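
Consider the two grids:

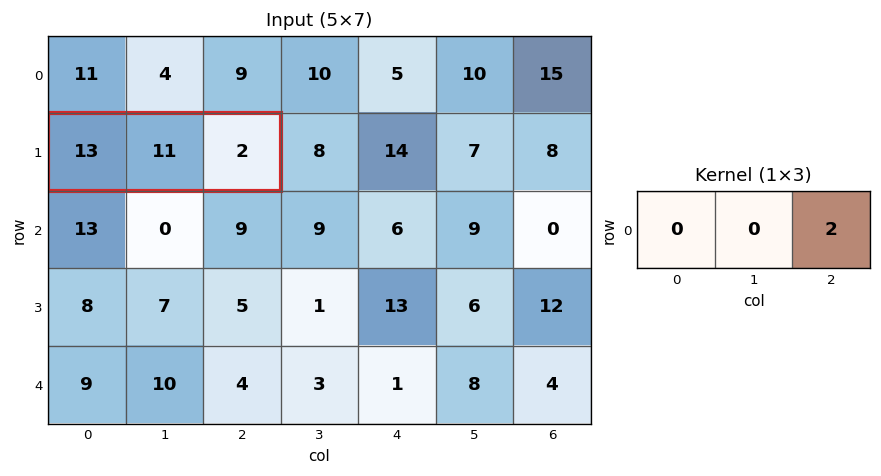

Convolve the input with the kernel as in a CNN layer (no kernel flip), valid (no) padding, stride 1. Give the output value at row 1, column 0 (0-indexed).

4

The receptive field on the input at this output position is [13 11 2]. Elementwise product with the kernel and sum: 2·2.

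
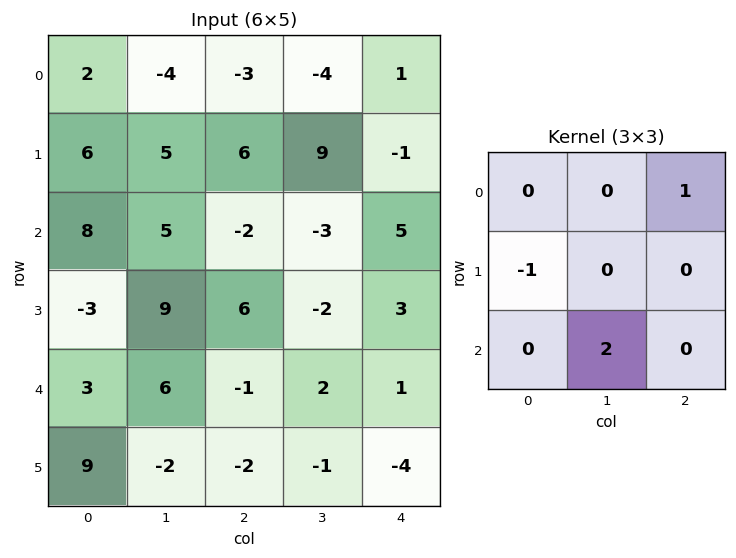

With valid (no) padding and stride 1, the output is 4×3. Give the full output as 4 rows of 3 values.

1 -13 -11
16 16 -3
13 -14 3
-1 -12 2

Output[0,0]: The receptive field on the input at this output position is [2 -4 -3 / 6 5 6 / 8 5 -2]. Elementwise product with the kernel and sum: -3·1 + 6·-1 + 5·2.
Output[0,1]: The receptive field on the input at this output position is [-4 -3 -4 / 5 6 9 / 5 -2 -3]. Elementwise product with the kernel and sum: -4·1 + 5·-1 + -2·2.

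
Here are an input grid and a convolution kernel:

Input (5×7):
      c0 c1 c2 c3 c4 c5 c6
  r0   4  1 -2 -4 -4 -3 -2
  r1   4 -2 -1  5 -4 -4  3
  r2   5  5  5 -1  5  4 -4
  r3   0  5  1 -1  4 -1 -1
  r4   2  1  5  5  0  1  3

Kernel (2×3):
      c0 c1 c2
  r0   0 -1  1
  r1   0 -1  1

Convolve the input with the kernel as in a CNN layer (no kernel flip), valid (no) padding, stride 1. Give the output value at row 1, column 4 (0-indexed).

-1

The receptive field on the input at this output position is [-4 -4 3 / 5 4 -4]. Elementwise product with the kernel and sum: -4·-1 + 3·1 + 4·-1 + -4·1.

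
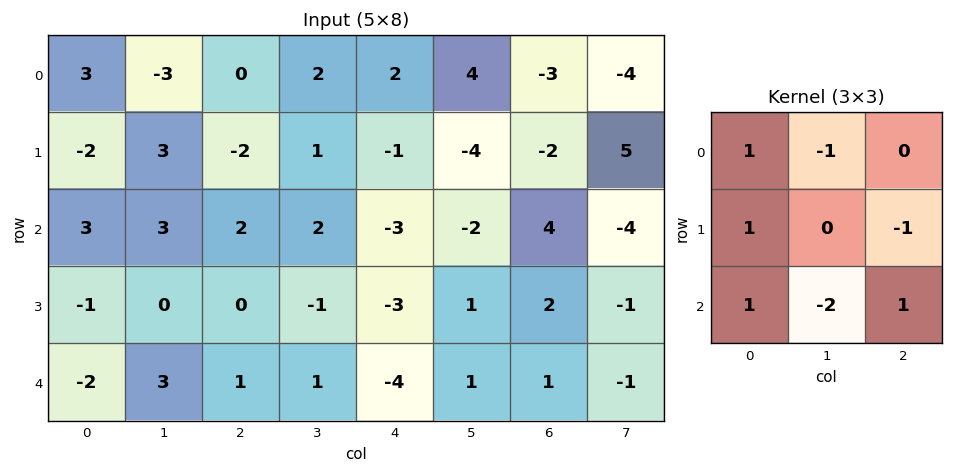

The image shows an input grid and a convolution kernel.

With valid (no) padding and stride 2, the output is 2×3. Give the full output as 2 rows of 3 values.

5 -8 4
-8 -2 -11

Output[0,0]: The receptive field on the input at this output position is [3 -3 0 / -2 3 -2 / 3 3 2]. Elementwise product with the kernel and sum: 3·1 + -3·-1 + -2·1 + -2·-1 + 3·1 + 3·-2 + 2·1.
Output[0,1]: The receptive field on the input at this output position is [0 2 2 / -2 1 -1 / 2 2 -3]. Elementwise product with the kernel and sum: 0·1 + 2·-1 + -2·1 + -1·-1 + 2·1 + 2·-2 + -3·1.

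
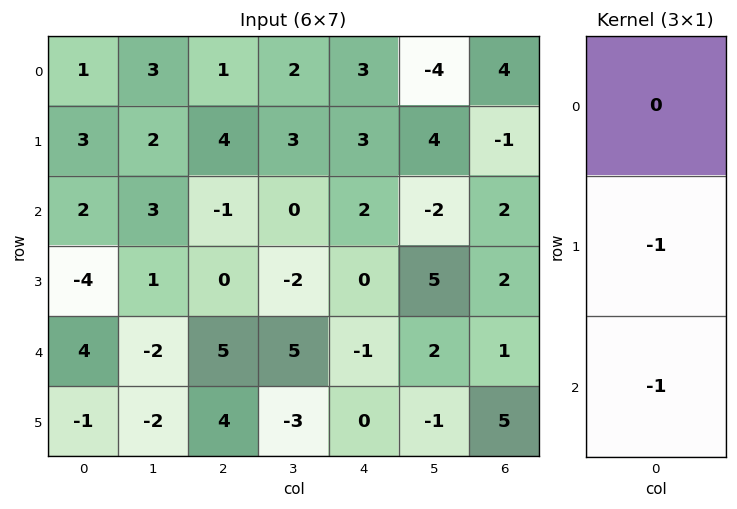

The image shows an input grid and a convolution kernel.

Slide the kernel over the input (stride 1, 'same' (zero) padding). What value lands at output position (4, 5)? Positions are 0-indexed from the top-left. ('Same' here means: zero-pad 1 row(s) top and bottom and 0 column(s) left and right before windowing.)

-1

The receptive field on the zero-padded input at this output position is [5 / 2 / -1]. Elementwise product with the kernel and sum: 2·-1 + -1·-1.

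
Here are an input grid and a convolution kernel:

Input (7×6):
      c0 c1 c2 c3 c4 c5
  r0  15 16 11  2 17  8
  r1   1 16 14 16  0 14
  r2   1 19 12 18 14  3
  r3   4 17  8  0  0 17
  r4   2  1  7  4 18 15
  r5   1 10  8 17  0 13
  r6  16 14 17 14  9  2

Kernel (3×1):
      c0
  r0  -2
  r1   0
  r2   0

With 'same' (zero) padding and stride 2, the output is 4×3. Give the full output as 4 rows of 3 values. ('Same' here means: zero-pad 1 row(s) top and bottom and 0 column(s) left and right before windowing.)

Output[0,0]: The receptive field on the zero-padded input at this output position is [0 / 15 / 1]. Elementwise product with the kernel and sum: 0·-2.

0 0 0
-2 -28 0
-8 -16 0
-2 -16 0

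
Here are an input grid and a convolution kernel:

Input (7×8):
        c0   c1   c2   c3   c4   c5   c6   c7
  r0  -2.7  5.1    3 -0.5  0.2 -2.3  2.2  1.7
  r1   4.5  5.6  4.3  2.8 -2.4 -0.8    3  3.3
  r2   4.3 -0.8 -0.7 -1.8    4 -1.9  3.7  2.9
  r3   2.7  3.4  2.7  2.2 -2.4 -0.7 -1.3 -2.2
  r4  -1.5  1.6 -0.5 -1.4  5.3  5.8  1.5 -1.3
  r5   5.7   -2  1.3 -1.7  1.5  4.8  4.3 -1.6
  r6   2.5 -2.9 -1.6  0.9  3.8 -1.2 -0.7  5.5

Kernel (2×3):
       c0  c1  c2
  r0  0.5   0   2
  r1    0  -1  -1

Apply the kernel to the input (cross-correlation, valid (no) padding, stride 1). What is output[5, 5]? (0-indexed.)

-5.6

The receptive field on the input at this output position is [4.8 4.3 -1.6 / -1.2 -0.7 5.5]. Elementwise product with the kernel and sum: 4.8·0.5 + -1.6·2 + -0.7·-1 + 5.5·-1.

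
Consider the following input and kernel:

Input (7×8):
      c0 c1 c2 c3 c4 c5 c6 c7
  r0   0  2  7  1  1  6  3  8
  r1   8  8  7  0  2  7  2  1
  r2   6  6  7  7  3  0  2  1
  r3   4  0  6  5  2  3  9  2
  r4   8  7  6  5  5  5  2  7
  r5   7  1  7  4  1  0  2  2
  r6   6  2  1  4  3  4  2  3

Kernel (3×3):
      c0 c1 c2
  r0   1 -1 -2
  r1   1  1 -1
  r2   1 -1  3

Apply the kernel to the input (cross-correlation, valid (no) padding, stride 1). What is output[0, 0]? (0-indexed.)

The receptive field on the input at this output position is [0 2 7 / 8 8 7 / 6 6 7]. Elementwise product with the kernel and sum: 0·1 + 2·-1 + 7·-2 + 8·1 + 8·1 + 7·-1 + 6·1 + 6·-1 + 7·3.

14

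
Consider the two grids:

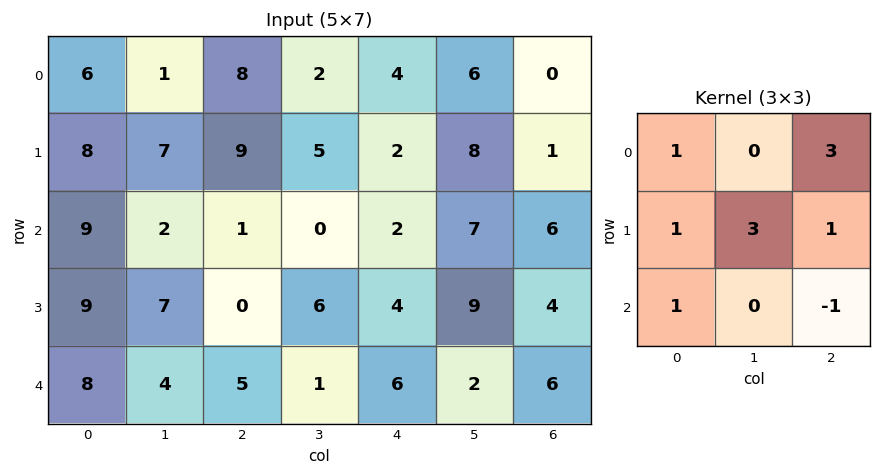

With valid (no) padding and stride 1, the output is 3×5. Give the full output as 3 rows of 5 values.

76 48 45 32 27
60 28 14 39 34
45 18 28 47 55

Output[0,0]: The receptive field on the input at this output position is [6 1 8 / 8 7 9 / 9 2 1]. Elementwise product with the kernel and sum: 6·1 + 8·3 + 8·1 + 7·3 + 9·1 + 9·1 + 1·-1.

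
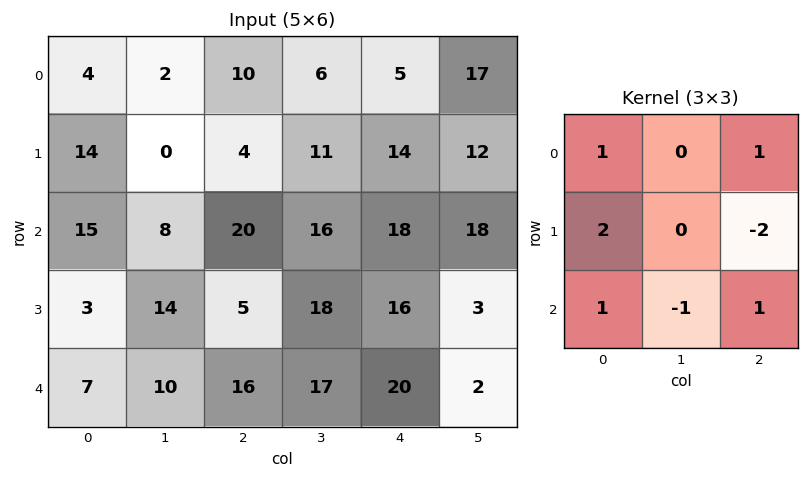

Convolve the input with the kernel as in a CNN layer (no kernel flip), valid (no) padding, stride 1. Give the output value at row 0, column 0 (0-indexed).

The receptive field on the input at this output position is [4 2 10 / 14 0 4 / 15 8 20]. Elementwise product with the kernel and sum: 4·1 + 10·1 + 14·2 + 4·-2 + 15·1 + 8·-1 + 20·1.

61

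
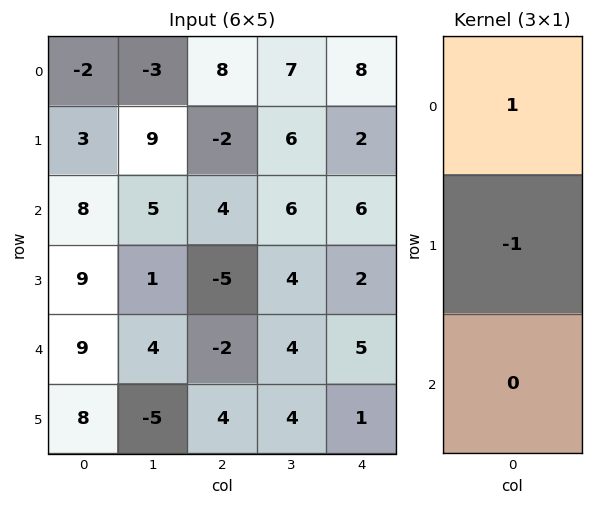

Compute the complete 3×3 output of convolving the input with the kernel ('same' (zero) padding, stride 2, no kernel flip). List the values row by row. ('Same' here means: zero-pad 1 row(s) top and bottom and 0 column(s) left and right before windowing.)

Output[0,0]: The receptive field on the zero-padded input at this output position is [0 / -2 / 3]. Elementwise product with the kernel and sum: 0·1 + -2·-1.
Output[0,1]: The receptive field on the zero-padded input at this output position is [0 / 8 / -2]. Elementwise product with the kernel and sum: 0·1 + 8·-1.

2 -8 -8
-5 -6 -4
0 -3 -3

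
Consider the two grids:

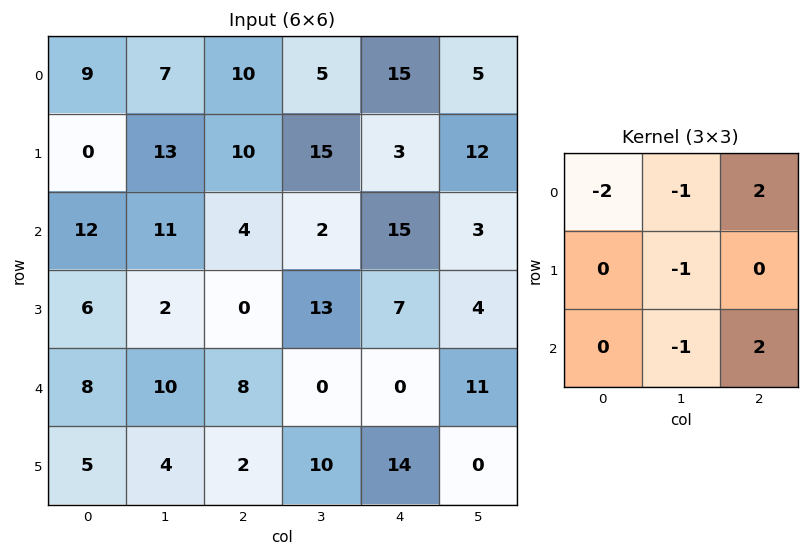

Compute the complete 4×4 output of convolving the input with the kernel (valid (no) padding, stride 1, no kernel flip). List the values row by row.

-21 -24 18 -27
-6 16 -30 -23
-23 -30 7 2
-24 32 19 -39

Output[0,0]: The receptive field on the input at this output position is [9 7 10 / 0 13 10 / 12 11 4]. Elementwise product with the kernel and sum: 9·-2 + 7·-1 + 10·2 + 13·-1 + 11·-1 + 4·2.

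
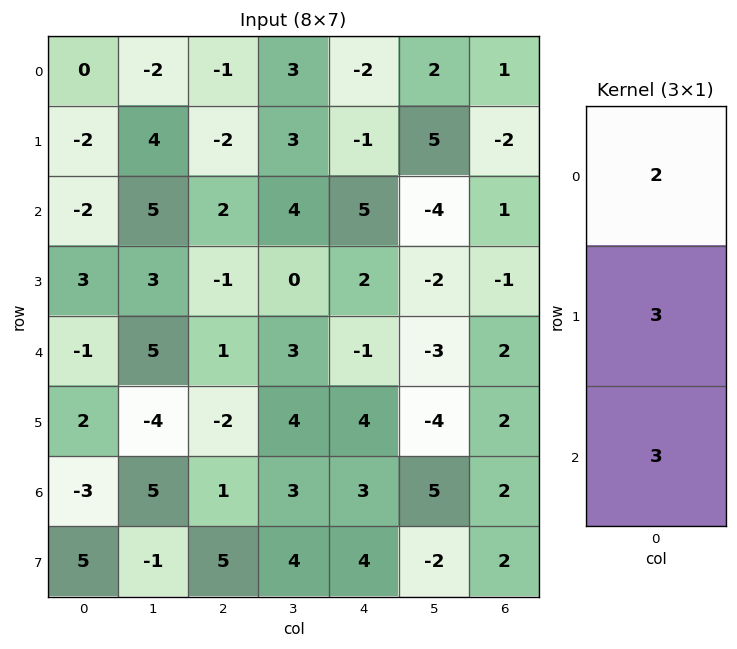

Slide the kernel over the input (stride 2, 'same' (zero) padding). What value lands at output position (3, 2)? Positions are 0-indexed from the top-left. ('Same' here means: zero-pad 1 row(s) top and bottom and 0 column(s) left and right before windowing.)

The receptive field on the zero-padded input at this output position is [4 / 3 / 4]. Elementwise product with the kernel and sum: 4·2 + 3·3 + 4·3.

29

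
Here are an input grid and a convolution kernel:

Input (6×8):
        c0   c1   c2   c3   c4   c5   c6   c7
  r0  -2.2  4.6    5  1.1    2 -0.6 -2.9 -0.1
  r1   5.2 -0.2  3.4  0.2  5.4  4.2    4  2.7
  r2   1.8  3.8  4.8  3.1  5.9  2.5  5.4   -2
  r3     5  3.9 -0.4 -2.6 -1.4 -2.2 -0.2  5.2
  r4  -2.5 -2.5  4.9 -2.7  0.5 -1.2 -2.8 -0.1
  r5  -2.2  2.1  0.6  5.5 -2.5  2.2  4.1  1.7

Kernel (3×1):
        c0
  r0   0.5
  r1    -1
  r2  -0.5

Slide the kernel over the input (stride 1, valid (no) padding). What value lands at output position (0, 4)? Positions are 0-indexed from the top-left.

The receptive field on the input at this output position is [2 / 5.4 / 5.9]. Elementwise product with the kernel and sum: 2·0.5 + 5.4·-1 + 5.9·-0.5.

-7.35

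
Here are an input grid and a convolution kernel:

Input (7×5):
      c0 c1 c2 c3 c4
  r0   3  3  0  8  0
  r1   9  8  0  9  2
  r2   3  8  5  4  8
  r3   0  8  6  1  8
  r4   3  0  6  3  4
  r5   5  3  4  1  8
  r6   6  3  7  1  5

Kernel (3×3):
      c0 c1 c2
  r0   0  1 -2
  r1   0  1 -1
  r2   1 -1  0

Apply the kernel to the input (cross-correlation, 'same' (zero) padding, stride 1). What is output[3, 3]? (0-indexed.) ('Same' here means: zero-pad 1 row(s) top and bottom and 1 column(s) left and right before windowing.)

-16

The receptive field on the zero-padded input at this output position is [5 4 8 / 6 1 8 / 6 3 4]. Elementwise product with the kernel and sum: 4·1 + 8·-2 + 1·1 + 8·-1 + 6·1 + 3·-1.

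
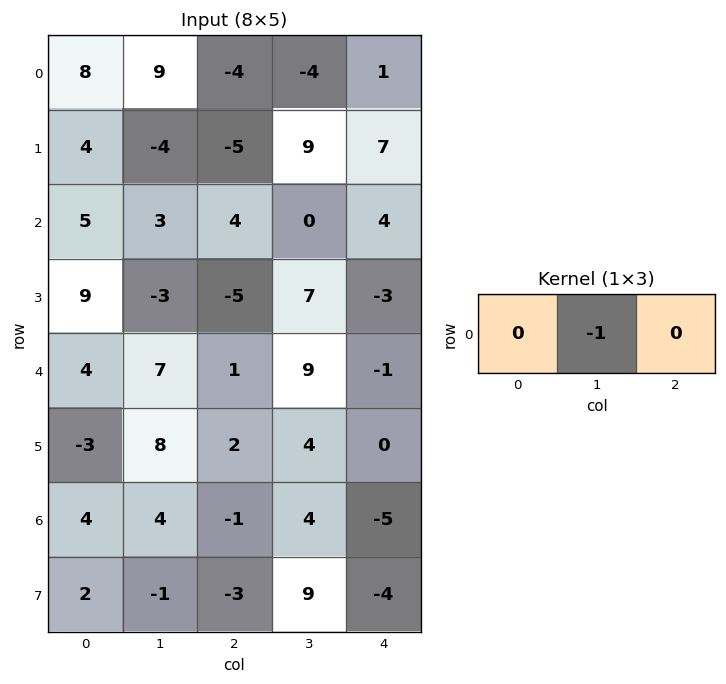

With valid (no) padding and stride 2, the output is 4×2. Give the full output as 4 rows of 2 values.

-9 4
-3 0
-7 -9
-4 -4

Output[0,0]: The receptive field on the input at this output position is [8 9 -4]. Elementwise product with the kernel and sum: 9·-1.
Output[0,1]: The receptive field on the input at this output position is [-4 -4 1]. Elementwise product with the kernel and sum: -4·-1.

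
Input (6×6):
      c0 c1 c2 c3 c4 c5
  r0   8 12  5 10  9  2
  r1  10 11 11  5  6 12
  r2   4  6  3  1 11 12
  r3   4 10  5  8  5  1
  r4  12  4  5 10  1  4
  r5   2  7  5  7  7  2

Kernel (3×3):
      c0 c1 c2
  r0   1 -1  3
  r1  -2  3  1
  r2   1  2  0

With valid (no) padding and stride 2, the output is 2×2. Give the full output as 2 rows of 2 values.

Output[0,0]: The receptive field on the input at this output position is [8 12 5 / 10 11 11 / 4 6 3]. Elementwise product with the kernel and sum: 8·1 + 12·-1 + 5·3 + 10·-2 + 11·3 + 11·1 + 4·1 + 6·2.
Output[0,1]: The receptive field on the input at this output position is [5 10 9 / 11 5 6 / 3 1 11]. Elementwise product with the kernel and sum: 5·1 + 10·-1 + 9·3 + 11·-2 + 5·3 + 6·1 + 3·1 + 1·2.

51 26
54 79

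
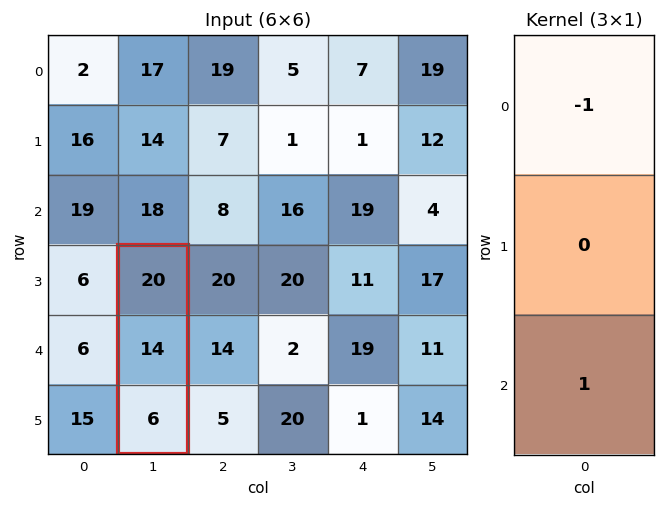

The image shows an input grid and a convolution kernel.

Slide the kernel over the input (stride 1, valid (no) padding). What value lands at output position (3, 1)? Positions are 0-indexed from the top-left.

-14

The receptive field on the input at this output position is [20 / 14 / 6]. Elementwise product with the kernel and sum: 20·-1 + 6·1.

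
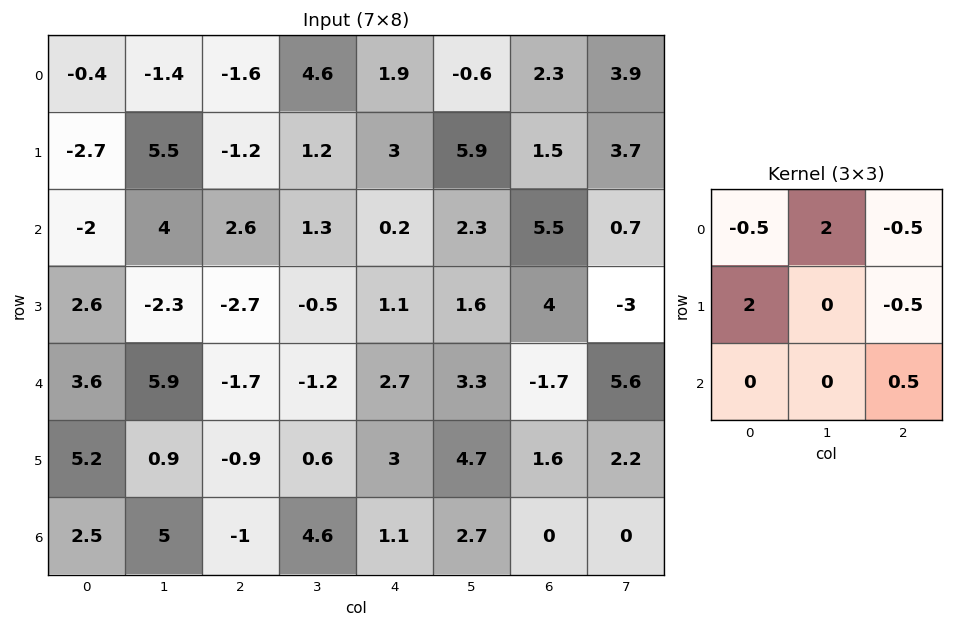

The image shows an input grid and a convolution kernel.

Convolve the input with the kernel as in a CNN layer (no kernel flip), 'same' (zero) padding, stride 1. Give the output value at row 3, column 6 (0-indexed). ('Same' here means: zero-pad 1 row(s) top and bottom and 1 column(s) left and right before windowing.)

17

The receptive field on the zero-padded input at this output position is [2.3 5.5 0.7 / 1.6 4 -3 / 3.3 -1.7 5.6]. Elementwise product with the kernel and sum: 2.3·-0.5 + 5.5·2 + 0.7·-0.5 + 1.6·2 + -3·-0.5 + 5.6·0.5.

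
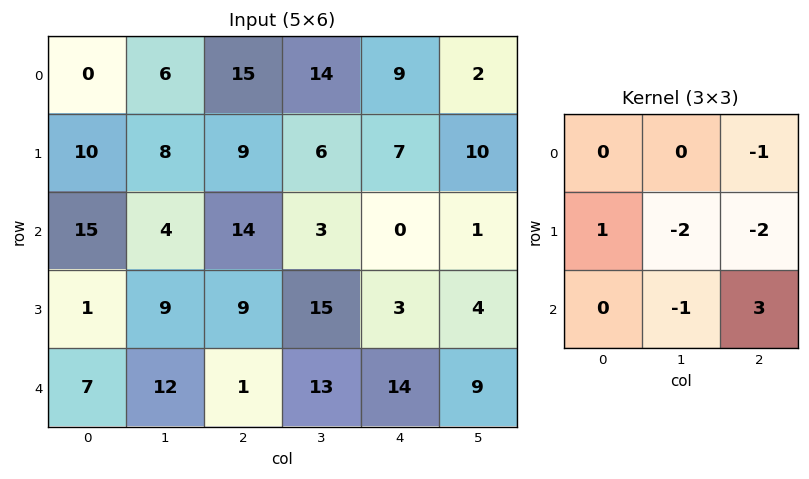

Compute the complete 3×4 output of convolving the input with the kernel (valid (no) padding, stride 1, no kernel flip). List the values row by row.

Output[0,0]: The receptive field on the input at this output position is [0 6 15 / 10 8 9 / 15 4 14]. Elementwise product with the kernel and sum: 15·-1 + 10·1 + 8·-2 + 9·-2 + 4·-1 + 14·3.
Output[0,1]: The receptive field on the input at this output position is [6 15 14 / 8 9 6 / 4 14 3]. Elementwise product with the kernel and sum: 14·-1 + 8·1 + 9·-2 + 6·-2 + 14·-1 + 3·3.

-1 -41 -29 -27
-12 0 -5 0
-58 -4 2 13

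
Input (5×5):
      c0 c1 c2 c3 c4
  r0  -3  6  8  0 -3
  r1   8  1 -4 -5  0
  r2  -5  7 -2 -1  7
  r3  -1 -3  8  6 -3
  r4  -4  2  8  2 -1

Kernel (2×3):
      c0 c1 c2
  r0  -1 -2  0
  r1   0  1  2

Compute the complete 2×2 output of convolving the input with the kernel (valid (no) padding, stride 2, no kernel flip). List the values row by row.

-16 -13
4 4

Output[0,0]: The receptive field on the input at this output position is [-3 6 8 / 8 1 -4]. Elementwise product with the kernel and sum: -3·-1 + 6·-2 + 1·1 + -4·2.
Output[0,1]: The receptive field on the input at this output position is [8 0 -3 / -4 -5 0]. Elementwise product with the kernel and sum: 8·-1 + 0·-2 + -5·1 + 0·2.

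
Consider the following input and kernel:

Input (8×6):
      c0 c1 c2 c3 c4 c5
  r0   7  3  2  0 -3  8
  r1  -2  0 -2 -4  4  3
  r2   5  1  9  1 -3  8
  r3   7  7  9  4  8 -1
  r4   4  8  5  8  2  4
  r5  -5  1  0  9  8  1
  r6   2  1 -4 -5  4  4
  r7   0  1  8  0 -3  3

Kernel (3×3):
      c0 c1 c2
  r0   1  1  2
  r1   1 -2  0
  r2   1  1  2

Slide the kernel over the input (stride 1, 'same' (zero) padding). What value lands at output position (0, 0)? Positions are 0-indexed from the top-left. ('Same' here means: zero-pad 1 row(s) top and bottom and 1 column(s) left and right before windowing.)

-16

The receptive field on the zero-padded input at this output position is [0 0 0 / 0 7 3 / 0 -2 0]. Elementwise product with the kernel and sum: 0·1 + 0·1 + 0·2 + 0·1 + 7·-2 + 0·1 + -2·1 + 0·2.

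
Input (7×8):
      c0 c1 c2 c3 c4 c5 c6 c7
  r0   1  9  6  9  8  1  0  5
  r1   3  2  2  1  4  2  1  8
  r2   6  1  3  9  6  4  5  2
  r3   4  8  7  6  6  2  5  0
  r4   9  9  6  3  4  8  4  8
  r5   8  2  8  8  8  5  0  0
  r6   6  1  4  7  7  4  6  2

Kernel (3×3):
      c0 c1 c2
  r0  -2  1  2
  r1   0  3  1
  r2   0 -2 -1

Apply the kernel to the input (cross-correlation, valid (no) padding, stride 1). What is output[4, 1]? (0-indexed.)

The receptive field on the input at this output position is [9 6 3 / 2 8 8 / 1 4 7]. Elementwise product with the kernel and sum: 9·-2 + 6·1 + 3·2 + 8·3 + 8·1 + 4·-2 + 7·-1.

11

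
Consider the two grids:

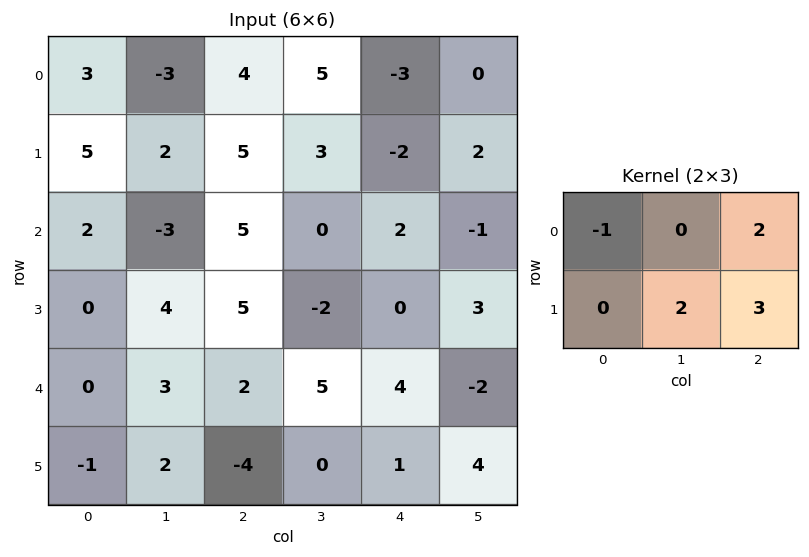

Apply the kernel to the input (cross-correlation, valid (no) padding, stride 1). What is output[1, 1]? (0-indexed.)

The receptive field on the input at this output position is [2 5 3 / -3 5 0]. Elementwise product with the kernel and sum: 2·-1 + 3·2 + 5·2 + 0·3.

14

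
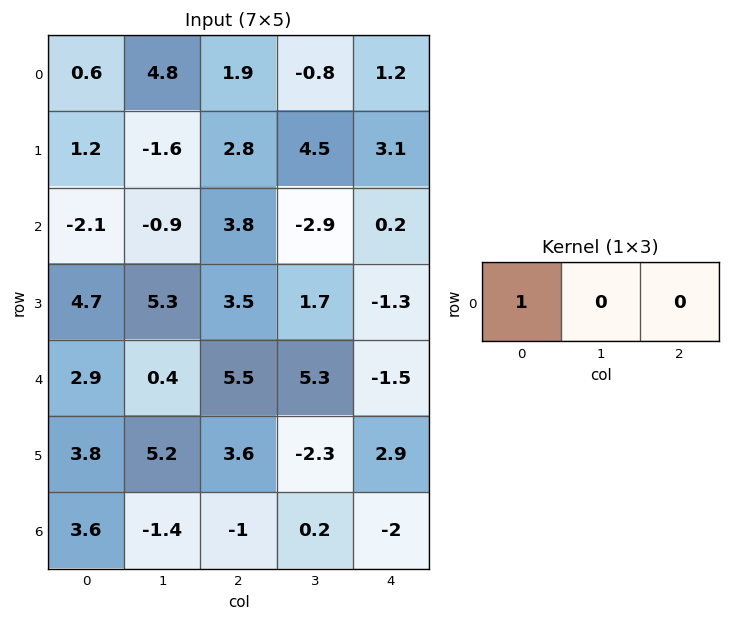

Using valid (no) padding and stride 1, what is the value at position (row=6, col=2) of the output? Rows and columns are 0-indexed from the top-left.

-1

The receptive field on the input at this output position is [-1 0.2 -2]. Elementwise product with the kernel and sum: -1·1.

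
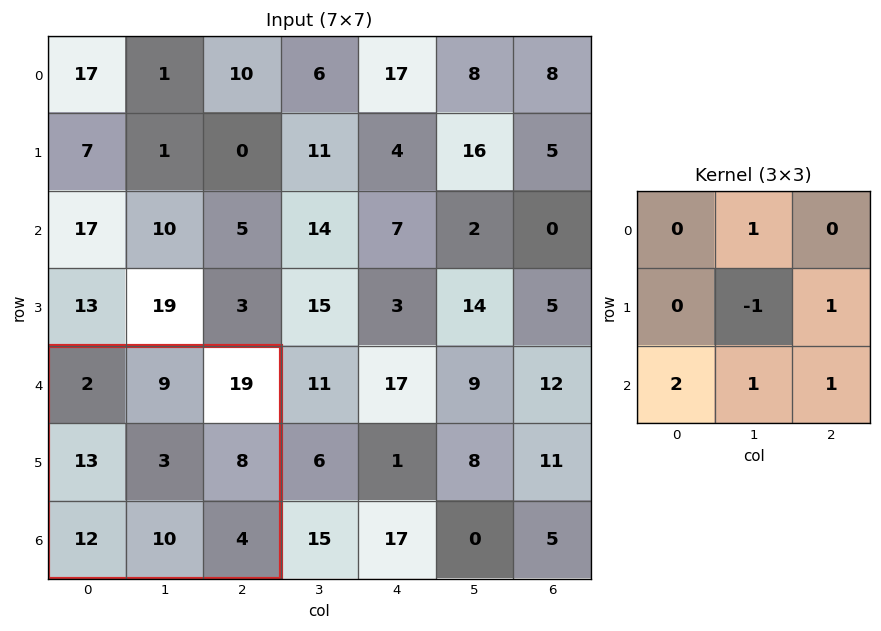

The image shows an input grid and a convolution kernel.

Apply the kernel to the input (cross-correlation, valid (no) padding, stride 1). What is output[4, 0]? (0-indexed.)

52

The receptive field on the input at this output position is [2 9 19 / 13 3 8 / 12 10 4]. Elementwise product with the kernel and sum: 9·1 + 3·-1 + 8·1 + 12·2 + 10·1 + 4·1.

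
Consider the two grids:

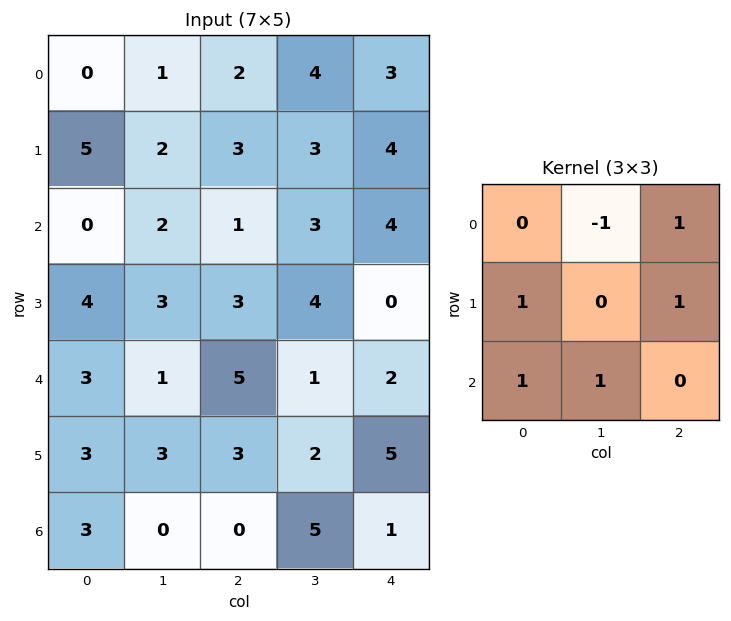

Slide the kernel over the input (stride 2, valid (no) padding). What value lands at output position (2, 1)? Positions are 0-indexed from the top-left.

14

The receptive field on the input at this output position is [5 1 2 / 3 2 5 / 0 5 1]. Elementwise product with the kernel and sum: 1·-1 + 2·1 + 3·1 + 5·1 + 0·1 + 5·1.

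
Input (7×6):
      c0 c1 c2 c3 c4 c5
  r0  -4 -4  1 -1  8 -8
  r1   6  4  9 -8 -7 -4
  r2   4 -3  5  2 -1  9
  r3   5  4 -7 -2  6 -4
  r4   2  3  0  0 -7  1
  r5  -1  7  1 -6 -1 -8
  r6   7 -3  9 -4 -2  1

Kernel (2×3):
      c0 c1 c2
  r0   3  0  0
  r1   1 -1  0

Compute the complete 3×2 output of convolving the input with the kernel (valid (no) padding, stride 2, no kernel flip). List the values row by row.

Output[0,0]: The receptive field on the input at this output position is [-4 -4 1 / 6 4 9]. Elementwise product with the kernel and sum: -4·3 + 6·1 + 4·-1.

-10 20
13 10
-2 7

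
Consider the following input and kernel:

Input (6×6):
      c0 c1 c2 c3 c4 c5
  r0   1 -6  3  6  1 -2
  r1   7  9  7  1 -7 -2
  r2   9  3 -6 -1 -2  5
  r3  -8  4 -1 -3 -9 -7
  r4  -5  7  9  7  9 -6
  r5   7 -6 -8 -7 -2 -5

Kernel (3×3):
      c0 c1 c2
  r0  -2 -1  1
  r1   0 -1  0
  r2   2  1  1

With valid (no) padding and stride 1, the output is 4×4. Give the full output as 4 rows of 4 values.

Output[0,0]: The receptive field on the input at this output position is [1 -6 3 / 7 9 7 / 9 3 -6]. Elementwise product with the kernel and sum: 1·-2 + -6·-1 + 3·1 + 9·-1 + 9·2 + 3·1 + -6·1.
Output[0,1]: The receptive field on the input at this output position is [-6 3 6 / 9 7 1 / 3 -6 -1]. Elementwise product with the kernel and sum: -6·-2 + 3·-1 + 6·1 + 7·-1 + 3·2 + -6·1 + -1·1.

13 7 -27 -7
-32 -14 -35 -17
-25 30 48 35
4 -46 -36 -22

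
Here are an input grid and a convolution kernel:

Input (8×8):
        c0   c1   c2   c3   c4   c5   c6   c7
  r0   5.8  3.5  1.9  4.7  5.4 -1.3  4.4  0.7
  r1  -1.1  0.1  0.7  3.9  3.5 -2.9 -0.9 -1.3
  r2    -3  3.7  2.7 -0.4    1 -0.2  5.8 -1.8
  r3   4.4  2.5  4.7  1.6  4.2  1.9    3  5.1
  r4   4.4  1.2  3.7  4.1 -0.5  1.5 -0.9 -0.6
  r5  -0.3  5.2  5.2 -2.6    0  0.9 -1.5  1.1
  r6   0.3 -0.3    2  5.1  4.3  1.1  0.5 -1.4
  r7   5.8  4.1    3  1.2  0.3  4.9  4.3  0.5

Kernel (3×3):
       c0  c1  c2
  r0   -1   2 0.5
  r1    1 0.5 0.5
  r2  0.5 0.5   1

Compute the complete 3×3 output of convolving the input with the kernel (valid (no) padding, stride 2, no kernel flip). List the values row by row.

4.5 16.75 2
26.25 8 7.75
6.75 16 5.95

Output[0,0]: The receptive field on the input at this output position is [5.8 3.5 1.9 / -1.1 0.1 0.7 / -3 3.7 2.7]. Elementwise product with the kernel and sum: 5.8·-1 + 3.5·2 + 1.9·0.5 + -1.1·1 + 0.1·0.5 + 0.7·0.5 + -3·0.5 + 3.7·0.5 + 2.7·1.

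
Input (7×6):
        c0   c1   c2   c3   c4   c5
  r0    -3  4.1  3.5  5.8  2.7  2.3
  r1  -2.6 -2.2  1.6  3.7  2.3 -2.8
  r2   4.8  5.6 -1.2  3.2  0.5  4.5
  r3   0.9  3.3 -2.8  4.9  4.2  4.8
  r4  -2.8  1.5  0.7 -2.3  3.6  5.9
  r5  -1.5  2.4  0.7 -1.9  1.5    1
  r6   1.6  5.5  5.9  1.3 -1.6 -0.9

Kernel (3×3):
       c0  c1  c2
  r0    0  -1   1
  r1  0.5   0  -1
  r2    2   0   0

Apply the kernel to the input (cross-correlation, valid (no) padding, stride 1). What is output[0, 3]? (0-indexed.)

The receptive field on the input at this output position is [5.8 2.7 2.3 / 3.7 2.3 -2.8 / 3.2 0.5 4.5]. Elementwise product with the kernel and sum: 2.7·-1 + 2.3·1 + 3.7·0.5 + -2.8·-1 + 3.2·2.

10.65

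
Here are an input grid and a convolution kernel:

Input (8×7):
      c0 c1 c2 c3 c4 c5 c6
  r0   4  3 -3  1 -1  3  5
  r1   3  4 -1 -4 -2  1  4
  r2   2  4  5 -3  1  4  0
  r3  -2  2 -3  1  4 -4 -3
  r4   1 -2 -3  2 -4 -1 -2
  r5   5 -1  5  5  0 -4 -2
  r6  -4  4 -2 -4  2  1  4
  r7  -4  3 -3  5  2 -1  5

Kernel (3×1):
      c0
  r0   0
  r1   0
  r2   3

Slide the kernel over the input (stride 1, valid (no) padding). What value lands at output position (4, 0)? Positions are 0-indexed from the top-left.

-12

The receptive field on the input at this output position is [1 / 5 / -4]. Elementwise product with the kernel and sum: -4·3.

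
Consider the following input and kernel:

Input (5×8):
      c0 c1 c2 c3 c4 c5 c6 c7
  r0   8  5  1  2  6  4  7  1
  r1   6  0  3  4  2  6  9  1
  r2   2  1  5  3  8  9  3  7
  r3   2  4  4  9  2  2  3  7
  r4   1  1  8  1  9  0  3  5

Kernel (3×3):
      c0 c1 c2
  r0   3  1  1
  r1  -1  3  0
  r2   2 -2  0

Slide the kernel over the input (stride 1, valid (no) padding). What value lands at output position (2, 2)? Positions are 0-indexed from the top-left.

The receptive field on the input at this output position is [5 3 8 / 4 9 2 / 8 1 9]. Elementwise product with the kernel and sum: 5·3 + 3·1 + 8·1 + 4·-1 + 9·3 + 8·2 + 1·-2.

63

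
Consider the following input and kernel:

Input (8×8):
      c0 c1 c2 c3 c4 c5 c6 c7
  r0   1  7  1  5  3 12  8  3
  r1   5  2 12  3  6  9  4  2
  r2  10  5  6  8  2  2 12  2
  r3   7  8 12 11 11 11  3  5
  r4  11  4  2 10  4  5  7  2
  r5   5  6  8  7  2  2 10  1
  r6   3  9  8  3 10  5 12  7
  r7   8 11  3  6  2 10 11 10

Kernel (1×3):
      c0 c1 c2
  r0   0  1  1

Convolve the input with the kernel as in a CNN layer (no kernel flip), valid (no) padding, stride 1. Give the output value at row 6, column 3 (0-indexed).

15

The receptive field on the input at this output position is [3 10 5]. Elementwise product with the kernel and sum: 10·1 + 5·1.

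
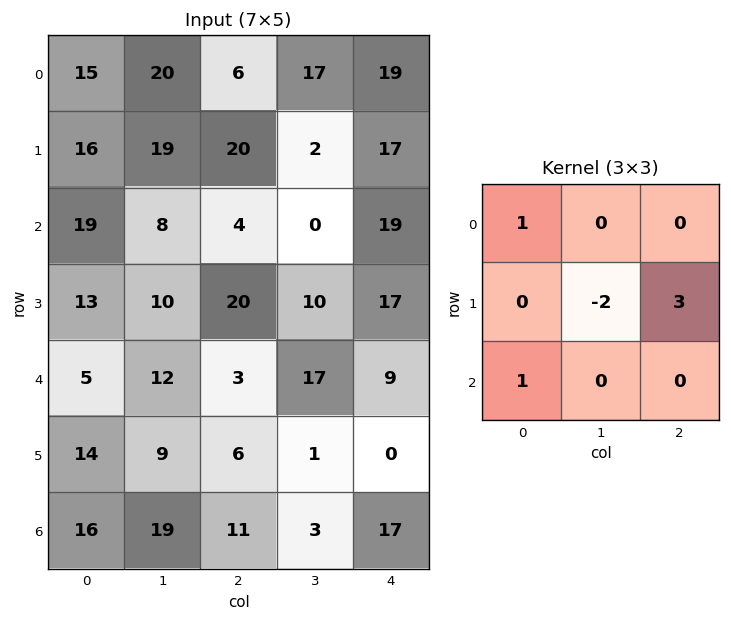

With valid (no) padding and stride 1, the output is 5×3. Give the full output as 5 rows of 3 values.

Output[0,0]: The receptive field on the input at this output position is [15 20 6 / 16 19 20 / 19 8 4]. Elementwise product with the kernel and sum: 15·1 + 19·-2 + 20·3 + 19·1.
Output[0,1]: The receptive field on the input at this output position is [20 6 17 / 19 20 2 / 8 4 0]. Elementwise product with the kernel and sum: 20·1 + 20·-2 + 2·3 + 8·1.

56 -6 57
25 21 97
64 10 38
12 64 19
21 22 12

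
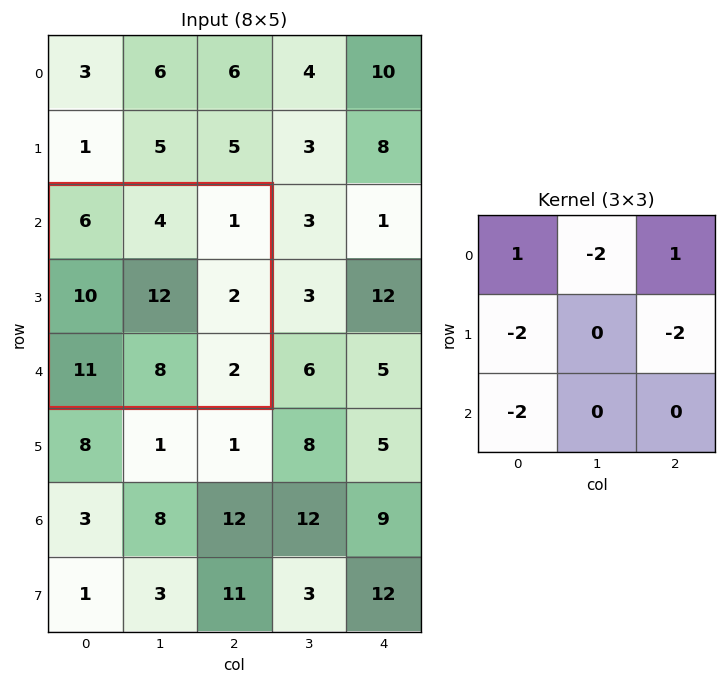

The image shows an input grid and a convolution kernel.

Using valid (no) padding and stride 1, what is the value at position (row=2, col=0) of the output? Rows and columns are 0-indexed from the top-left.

The receptive field on the input at this output position is [6 4 1 / 10 12 2 / 11 8 2]. Elementwise product with the kernel and sum: 6·1 + 4·-2 + 1·1 + 10·-2 + 2·-2 + 11·-2.

-47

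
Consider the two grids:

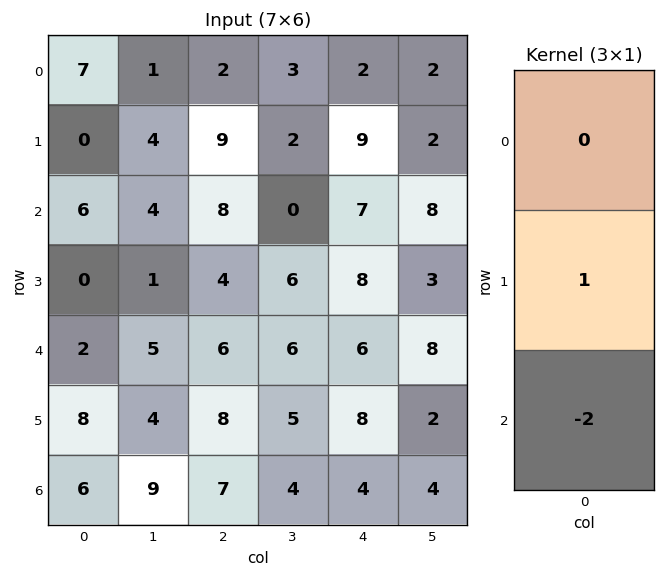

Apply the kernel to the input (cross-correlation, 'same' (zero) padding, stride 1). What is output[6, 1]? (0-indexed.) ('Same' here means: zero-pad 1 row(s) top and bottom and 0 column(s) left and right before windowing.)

9

The receptive field on the zero-padded input at this output position is [4 / 9 / 0]. Elementwise product with the kernel and sum: 9·1 + 0·-2.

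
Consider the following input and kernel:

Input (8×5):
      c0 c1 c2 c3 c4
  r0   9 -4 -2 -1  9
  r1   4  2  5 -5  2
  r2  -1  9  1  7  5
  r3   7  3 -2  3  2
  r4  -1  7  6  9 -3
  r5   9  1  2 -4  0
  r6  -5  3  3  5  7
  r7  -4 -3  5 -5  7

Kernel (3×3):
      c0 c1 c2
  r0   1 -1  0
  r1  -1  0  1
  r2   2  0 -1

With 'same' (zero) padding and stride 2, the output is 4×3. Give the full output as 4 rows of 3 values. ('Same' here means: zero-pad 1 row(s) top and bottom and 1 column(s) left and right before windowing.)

Output[0,0]: The receptive field on the zero-padded input at this output position is [0 0 0 / 0 9 -4 / 0 4 2]. Elementwise product with the kernel and sum: 0·1 + 0·-1 + 0·-1 + -4·1 + 0·2 + 2·-1.

-6 12 -9
2 -2 -8
-1 13 -16
-3 0 -19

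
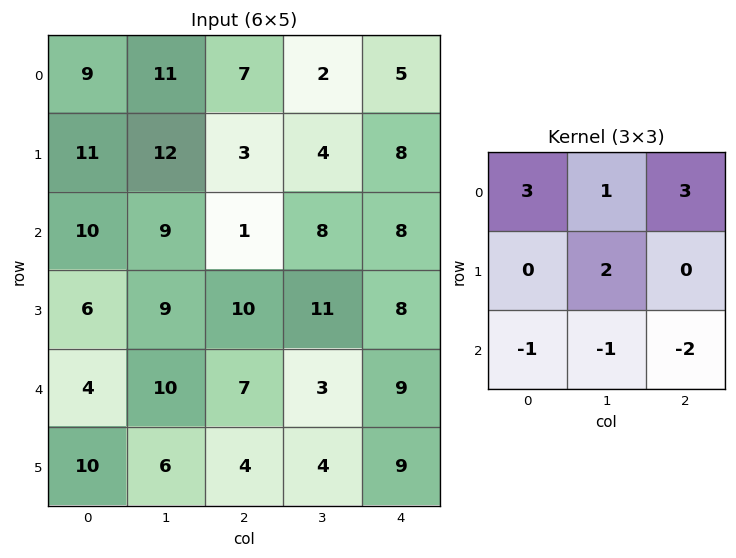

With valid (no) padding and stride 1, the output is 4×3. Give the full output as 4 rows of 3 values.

Output[0,0]: The receptive field on the input at this output position is [9 11 7 / 11 12 3 / 10 9 1]. Elementwise product with the kernel and sum: 9·3 + 11·1 + 7·3 + 12·2 + 10·-1 + 9·-1 + 1·-2.
Output[0,1]: The receptive field on the input at this output position is [11 7 2 / 12 3 4 / 9 1 8]. Elementwise product with the kernel and sum: 11·3 + 7·1 + 2·3 + 3·2 + 9·-1 + 1·-1 + 8·-2.

62 26 21
37 12 16
32 49 29
53 66 45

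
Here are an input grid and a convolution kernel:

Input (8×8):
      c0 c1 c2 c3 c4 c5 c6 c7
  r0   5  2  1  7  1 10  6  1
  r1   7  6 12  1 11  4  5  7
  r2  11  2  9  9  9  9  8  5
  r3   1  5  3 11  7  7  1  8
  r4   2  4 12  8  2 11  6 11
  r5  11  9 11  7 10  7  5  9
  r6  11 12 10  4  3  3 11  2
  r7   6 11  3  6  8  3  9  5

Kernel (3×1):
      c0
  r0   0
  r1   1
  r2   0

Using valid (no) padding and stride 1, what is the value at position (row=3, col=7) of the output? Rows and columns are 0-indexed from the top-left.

11

The receptive field on the input at this output position is [8 / 11 / 9]. Elementwise product with the kernel and sum: 11·1.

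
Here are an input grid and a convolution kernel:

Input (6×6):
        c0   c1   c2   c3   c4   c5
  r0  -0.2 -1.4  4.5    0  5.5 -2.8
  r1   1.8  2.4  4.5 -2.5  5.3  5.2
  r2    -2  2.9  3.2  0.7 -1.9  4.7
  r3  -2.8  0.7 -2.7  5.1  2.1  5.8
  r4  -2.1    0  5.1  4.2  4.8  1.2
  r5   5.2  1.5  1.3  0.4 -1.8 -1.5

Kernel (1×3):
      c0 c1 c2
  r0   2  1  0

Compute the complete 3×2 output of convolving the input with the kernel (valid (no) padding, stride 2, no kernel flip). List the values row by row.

Output[0,0]: The receptive field on the input at this output position is [-0.2 -1.4 4.5]. Elementwise product with the kernel and sum: -0.2·2 + -1.4·1.
Output[0,1]: The receptive field on the input at this output position is [4.5 0 5.5]. Elementwise product with the kernel and sum: 4.5·2 + 0·1.

-1.8 9
-1.1 7.1
-4.2 14.4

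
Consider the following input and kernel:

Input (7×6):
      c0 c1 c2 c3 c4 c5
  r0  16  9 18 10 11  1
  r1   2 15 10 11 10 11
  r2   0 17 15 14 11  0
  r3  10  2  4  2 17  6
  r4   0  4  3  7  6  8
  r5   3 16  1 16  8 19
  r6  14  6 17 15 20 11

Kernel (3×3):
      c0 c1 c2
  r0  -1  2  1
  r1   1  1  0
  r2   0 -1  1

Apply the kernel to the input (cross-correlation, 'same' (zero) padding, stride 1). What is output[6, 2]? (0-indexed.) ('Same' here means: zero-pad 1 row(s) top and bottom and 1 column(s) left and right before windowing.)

The receptive field on the zero-padded input at this output position is [16 1 16 / 6 17 15 / 0 0 0]. Elementwise product with the kernel and sum: 16·-1 + 1·2 + 16·1 + 6·1 + 17·1 + 0·-1 + 0·1.

25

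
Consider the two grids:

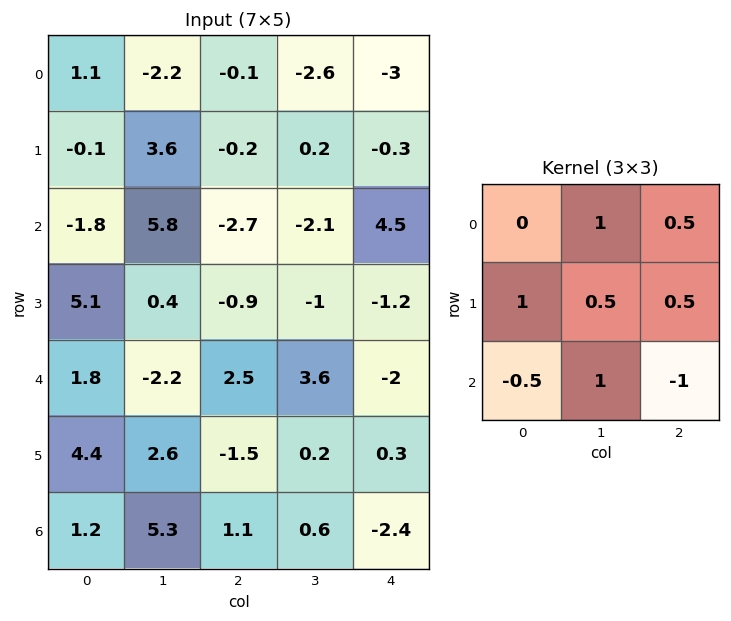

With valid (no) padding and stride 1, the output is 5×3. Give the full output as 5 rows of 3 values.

8.75 -1.3 -9.6
2 3.2 -0.8
3.7 -4.3 2.5
3.8 -3.55 2.35
7.6 4.1 3.8

Output[0,0]: The receptive field on the input at this output position is [1.1 -2.2 -0.1 / -0.1 3.6 -0.2 / -1.8 5.8 -2.7]. Elementwise product with the kernel and sum: -2.2·1 + -0.1·0.5 + -0.1·1 + 3.6·0.5 + -0.2·0.5 + -1.8·-0.5 + 5.8·1 + -2.7·-1.
Output[0,1]: The receptive field on the input at this output position is [-2.2 -0.1 -2.6 / 3.6 -0.2 0.2 / 5.8 -2.7 -2.1]. Elementwise product with the kernel and sum: -0.1·1 + -2.6·0.5 + 3.6·1 + -0.2·0.5 + 0.2·0.5 + 5.8·-0.5 + -2.7·1 + -2.1·-1.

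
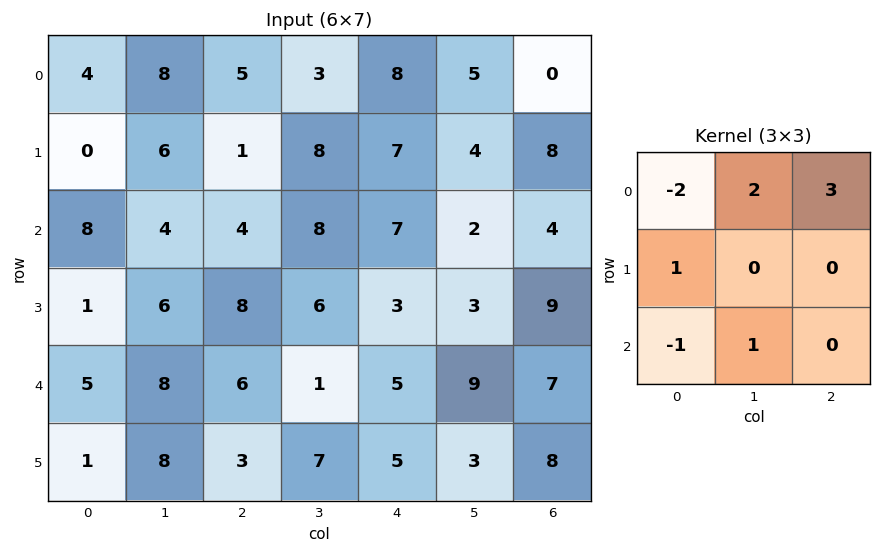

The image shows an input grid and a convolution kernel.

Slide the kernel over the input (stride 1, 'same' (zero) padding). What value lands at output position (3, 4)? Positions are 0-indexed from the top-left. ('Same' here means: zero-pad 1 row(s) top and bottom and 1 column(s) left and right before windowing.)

14

The receptive field on the zero-padded input at this output position is [8 7 2 / 6 3 3 / 1 5 9]. Elementwise product with the kernel and sum: 8·-2 + 7·2 + 2·3 + 6·1 + 1·-1 + 5·1.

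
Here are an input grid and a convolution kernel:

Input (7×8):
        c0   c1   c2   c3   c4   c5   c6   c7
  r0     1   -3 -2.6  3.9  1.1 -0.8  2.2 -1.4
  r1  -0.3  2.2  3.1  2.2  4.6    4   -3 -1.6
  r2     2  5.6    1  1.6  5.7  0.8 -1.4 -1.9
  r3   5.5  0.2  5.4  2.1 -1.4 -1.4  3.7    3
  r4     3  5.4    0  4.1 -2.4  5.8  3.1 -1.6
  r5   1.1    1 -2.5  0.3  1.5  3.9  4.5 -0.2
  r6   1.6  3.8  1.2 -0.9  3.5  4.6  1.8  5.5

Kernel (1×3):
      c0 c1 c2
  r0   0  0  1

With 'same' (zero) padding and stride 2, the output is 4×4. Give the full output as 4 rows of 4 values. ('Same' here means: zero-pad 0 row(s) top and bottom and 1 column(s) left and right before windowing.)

-3 3.9 -0.8 -1.4
5.6 1.6 0.8 -1.9
5.4 4.1 5.8 -1.6
3.8 -0.9 4.6 5.5

Output[0,0]: The receptive field on the zero-padded input at this output position is [0 1 -3]. Elementwise product with the kernel and sum: -3·1.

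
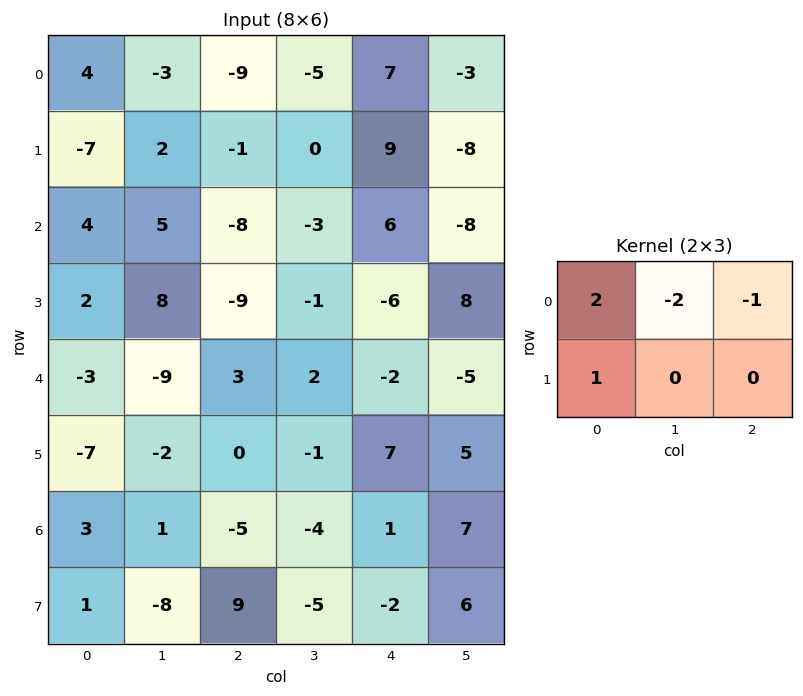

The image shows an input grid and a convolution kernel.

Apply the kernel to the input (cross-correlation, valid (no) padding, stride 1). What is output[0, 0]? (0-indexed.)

16

The receptive field on the input at this output position is [4 -3 -9 / -7 2 -1]. Elementwise product with the kernel and sum: 4·2 + -3·-2 + -9·-1 + -7·1.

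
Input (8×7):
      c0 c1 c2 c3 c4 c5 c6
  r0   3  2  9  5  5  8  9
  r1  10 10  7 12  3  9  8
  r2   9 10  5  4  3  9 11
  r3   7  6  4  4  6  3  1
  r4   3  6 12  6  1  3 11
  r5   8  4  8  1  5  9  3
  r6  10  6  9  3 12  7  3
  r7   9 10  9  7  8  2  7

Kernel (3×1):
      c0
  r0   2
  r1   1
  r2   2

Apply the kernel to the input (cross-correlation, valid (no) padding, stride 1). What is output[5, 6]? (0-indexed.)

23

The receptive field on the input at this output position is [3 / 3 / 7]. Elementwise product with the kernel and sum: 3·2 + 3·1 + 7·2.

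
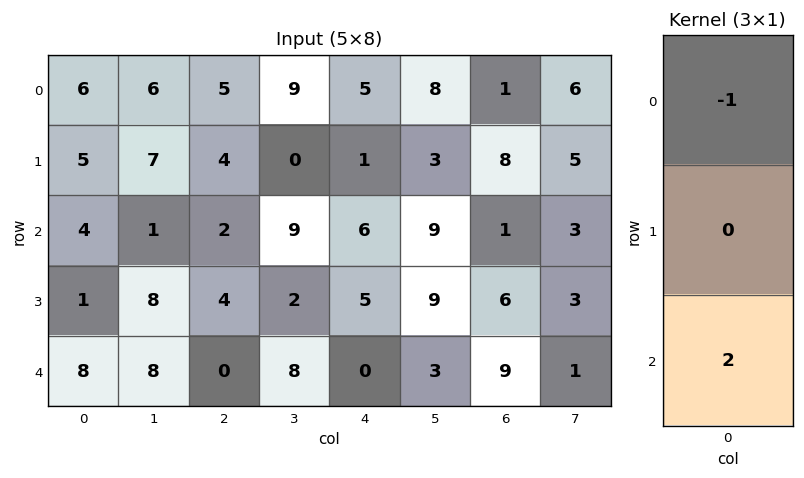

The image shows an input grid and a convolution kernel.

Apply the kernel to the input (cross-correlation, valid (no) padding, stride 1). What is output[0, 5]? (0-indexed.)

10

The receptive field on the input at this output position is [8 / 3 / 9]. Elementwise product with the kernel and sum: 8·-1 + 9·2.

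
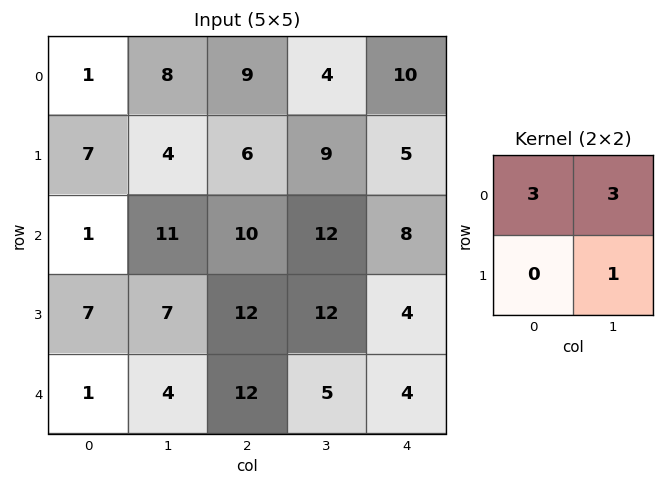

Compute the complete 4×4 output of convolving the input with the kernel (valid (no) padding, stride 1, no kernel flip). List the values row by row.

Output[0,0]: The receptive field on the input at this output position is [1 8 / 7 4]. Elementwise product with the kernel and sum: 1·3 + 8·3 + 4·1.
Output[0,1]: The receptive field on the input at this output position is [8 9 / 4 6]. Elementwise product with the kernel and sum: 8·3 + 9·3 + 6·1.

31 57 48 47
44 40 57 50
43 75 78 64
46 69 77 52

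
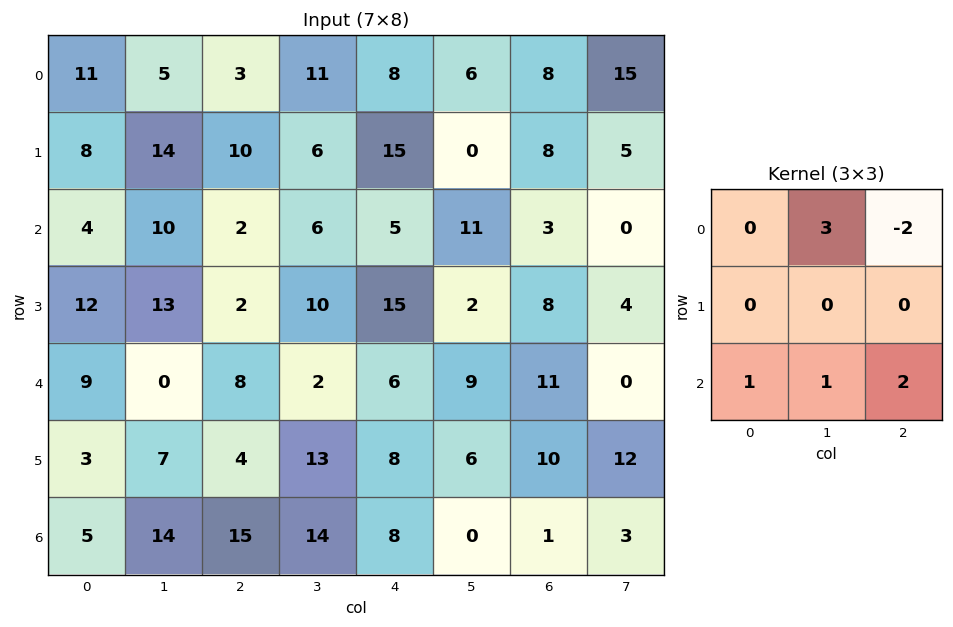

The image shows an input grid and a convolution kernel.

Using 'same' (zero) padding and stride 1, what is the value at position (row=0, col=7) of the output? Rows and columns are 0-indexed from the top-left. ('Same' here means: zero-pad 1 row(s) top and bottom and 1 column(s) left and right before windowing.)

The receptive field on the zero-padded input at this output position is [0 0 0 / 8 15 0 / 8 5 0]. Elementwise product with the kernel and sum: 0·3 + 0·-2 + 8·1 + 5·1 + 0·2.

13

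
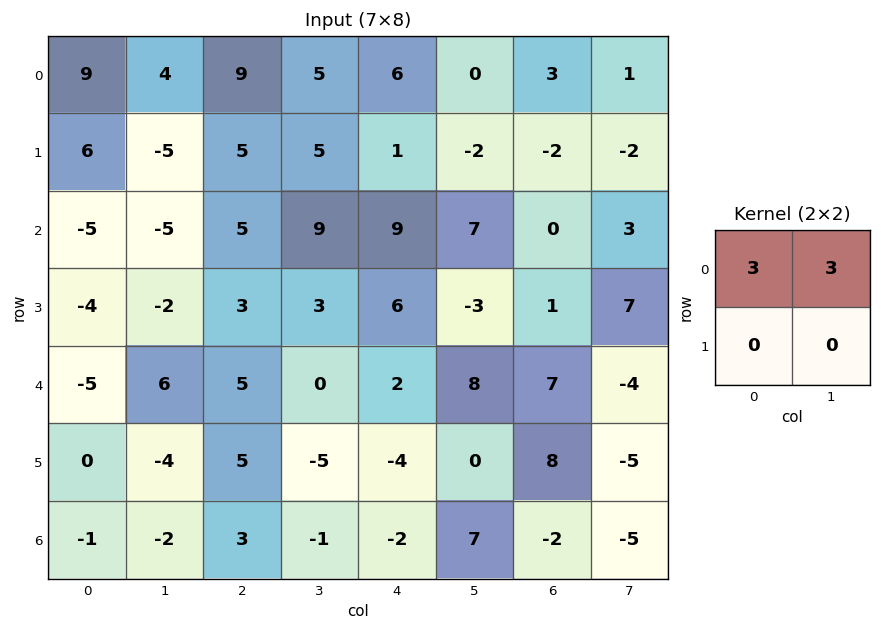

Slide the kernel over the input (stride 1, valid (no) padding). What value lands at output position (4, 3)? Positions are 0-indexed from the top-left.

The receptive field on the input at this output position is [0 2 / -5 -4]. Elementwise product with the kernel and sum: 0·3 + 2·3.

6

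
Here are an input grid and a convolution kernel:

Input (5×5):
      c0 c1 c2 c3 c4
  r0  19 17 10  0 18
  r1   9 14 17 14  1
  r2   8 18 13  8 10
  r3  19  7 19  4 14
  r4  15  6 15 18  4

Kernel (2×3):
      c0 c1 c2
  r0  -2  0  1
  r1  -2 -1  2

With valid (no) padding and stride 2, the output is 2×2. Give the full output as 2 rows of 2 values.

-26 -48
-10 -30

Output[0,0]: The receptive field on the input at this output position is [19 17 10 / 9 14 17]. Elementwise product with the kernel and sum: 19·-2 + 10·1 + 9·-2 + 14·-1 + 17·2.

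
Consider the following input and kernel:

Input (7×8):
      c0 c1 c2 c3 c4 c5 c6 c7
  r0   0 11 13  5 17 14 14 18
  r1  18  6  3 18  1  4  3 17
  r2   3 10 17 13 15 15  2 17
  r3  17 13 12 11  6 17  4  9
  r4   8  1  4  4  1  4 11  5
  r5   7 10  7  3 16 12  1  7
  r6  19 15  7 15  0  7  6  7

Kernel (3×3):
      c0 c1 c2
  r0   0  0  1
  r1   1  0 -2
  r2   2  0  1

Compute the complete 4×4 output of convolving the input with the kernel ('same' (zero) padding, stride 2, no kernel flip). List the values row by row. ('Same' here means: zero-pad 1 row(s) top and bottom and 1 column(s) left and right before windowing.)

Output[0,0]: The receptive field on the zero-padded input at this output position is [0 0 0 / 0 0 11 / 0 18 6]. Elementwise product with the kernel and sum: 0·1 + 0·1 + 11·-2 + 0·2 + 6·1.

-16 31 17 3
-1 39 26 41
21 27 31 34
-20 -12 13 0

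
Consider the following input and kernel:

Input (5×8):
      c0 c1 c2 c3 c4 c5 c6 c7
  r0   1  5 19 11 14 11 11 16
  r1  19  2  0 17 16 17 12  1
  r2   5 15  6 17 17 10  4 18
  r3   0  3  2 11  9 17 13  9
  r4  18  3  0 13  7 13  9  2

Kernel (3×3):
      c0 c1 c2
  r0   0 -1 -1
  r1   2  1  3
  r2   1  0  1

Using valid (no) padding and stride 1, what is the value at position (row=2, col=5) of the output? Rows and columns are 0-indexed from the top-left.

The receptive field on the input at this output position is [10 4 18 / 17 13 9 / 13 9 2]. Elementwise product with the kernel and sum: 4·-1 + 18·-1 + 17·2 + 13·1 + 9·3 + 13·1 + 2·1.

67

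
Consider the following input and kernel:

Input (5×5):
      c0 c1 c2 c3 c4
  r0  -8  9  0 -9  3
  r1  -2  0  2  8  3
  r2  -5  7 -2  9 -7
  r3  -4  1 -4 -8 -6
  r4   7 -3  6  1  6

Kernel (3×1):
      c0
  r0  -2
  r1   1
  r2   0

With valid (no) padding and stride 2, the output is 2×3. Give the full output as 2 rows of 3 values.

14 2 -3
6 0 8

Output[0,0]: The receptive field on the input at this output position is [-8 / -2 / -5]. Elementwise product with the kernel and sum: -8·-2 + -2·1.
Output[0,1]: The receptive field on the input at this output position is [0 / 2 / -2]. Elementwise product with the kernel and sum: 0·-2 + 2·1.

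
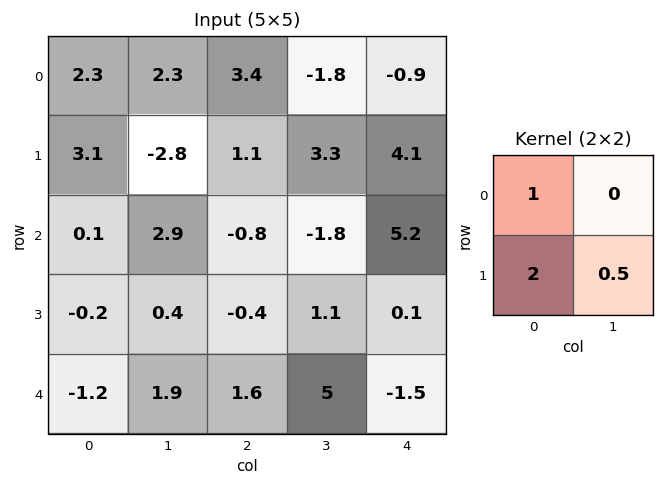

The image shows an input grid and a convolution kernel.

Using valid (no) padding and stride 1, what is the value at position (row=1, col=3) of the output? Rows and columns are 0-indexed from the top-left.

The receptive field on the input at this output position is [3.3 4.1 / -1.8 5.2]. Elementwise product with the kernel and sum: 3.3·1 + -1.8·2 + 5.2·0.5.

2.3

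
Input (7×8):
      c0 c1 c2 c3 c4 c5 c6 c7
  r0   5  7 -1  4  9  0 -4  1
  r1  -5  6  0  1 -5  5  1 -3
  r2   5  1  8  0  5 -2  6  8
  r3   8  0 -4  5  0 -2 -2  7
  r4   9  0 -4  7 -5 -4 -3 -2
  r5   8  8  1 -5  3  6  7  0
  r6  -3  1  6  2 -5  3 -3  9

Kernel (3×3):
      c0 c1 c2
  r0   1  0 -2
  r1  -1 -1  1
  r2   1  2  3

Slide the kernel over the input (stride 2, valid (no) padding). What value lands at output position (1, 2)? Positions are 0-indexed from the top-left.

The receptive field on the input at this output position is [5 -2 6 / 0 -2 -2 / -5 -4 -3]. Elementwise product with the kernel and sum: 5·1 + 6·-2 + 0·-1 + -2·-1 + -2·1 + -5·1 + -4·2 + -3·3.

-29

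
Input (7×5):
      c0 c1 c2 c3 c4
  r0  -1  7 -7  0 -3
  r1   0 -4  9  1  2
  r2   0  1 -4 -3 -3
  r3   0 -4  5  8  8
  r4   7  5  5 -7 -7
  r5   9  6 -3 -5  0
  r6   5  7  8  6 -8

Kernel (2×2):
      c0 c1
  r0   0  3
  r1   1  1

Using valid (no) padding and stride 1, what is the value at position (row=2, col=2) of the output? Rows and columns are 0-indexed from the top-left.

The receptive field on the input at this output position is [-4 -3 / 5 8]. Elementwise product with the kernel and sum: -3·3 + 5·1 + 8·1.

4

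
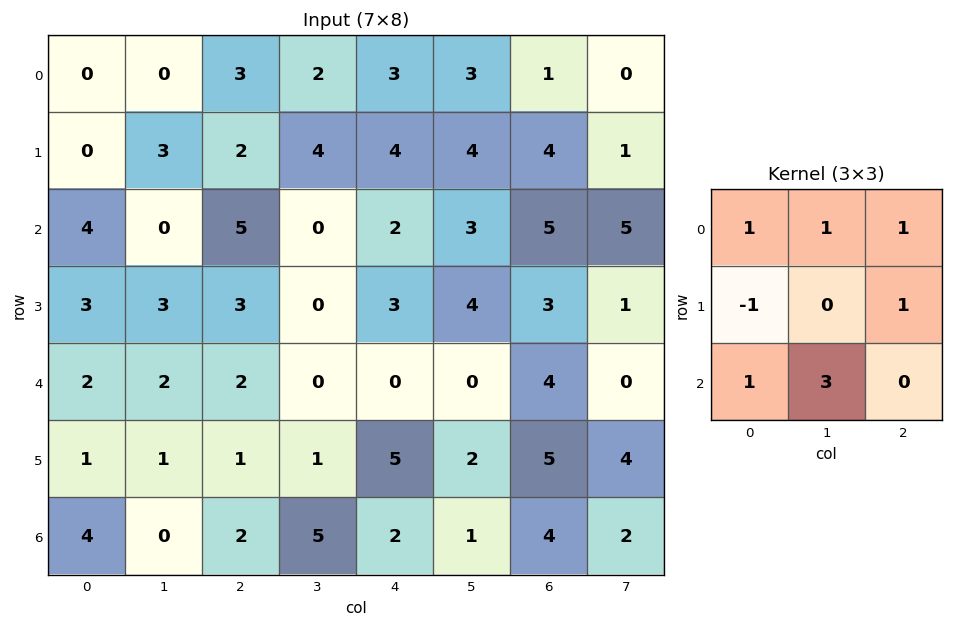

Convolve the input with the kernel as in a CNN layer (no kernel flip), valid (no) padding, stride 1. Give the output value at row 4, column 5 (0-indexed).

The receptive field on the input at this output position is [0 4 0 / 2 5 4 / 1 4 2]. Elementwise product with the kernel and sum: 0·1 + 4·1 + 0·1 + 2·-1 + 4·1 + 1·1 + 4·3.

19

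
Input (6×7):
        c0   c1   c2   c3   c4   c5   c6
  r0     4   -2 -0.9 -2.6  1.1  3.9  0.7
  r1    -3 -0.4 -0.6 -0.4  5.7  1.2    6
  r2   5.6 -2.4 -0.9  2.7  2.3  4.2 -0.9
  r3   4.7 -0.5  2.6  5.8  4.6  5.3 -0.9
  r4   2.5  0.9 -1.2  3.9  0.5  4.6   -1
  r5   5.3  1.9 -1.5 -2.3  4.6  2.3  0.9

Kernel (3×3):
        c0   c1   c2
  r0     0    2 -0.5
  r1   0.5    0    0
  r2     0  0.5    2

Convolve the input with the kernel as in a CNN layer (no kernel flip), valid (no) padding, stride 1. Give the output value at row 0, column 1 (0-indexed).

4.25

The receptive field on the input at this output position is [-2 -0.9 -2.6 / -0.4 -0.6 -0.4 / -2.4 -0.9 2.7]. Elementwise product with the kernel and sum: -0.9·2 + -2.6·-0.5 + -0.4·0.5 + -0.9·0.5 + 2.7·2.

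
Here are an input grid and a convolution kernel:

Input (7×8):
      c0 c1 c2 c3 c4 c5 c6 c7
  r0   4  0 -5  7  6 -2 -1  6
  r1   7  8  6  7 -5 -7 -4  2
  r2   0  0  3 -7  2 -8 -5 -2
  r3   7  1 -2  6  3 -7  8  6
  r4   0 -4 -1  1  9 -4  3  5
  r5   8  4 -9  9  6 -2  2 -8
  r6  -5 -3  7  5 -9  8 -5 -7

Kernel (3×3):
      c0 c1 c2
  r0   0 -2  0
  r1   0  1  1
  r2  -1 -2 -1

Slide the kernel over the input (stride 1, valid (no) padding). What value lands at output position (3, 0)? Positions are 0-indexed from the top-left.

The receptive field on the input at this output position is [7 1 -2 / 0 -4 -1 / 8 4 -9]. Elementwise product with the kernel and sum: 1·-2 + -4·1 + -1·1 + 8·-1 + 4·-2 + -9·-1.

-14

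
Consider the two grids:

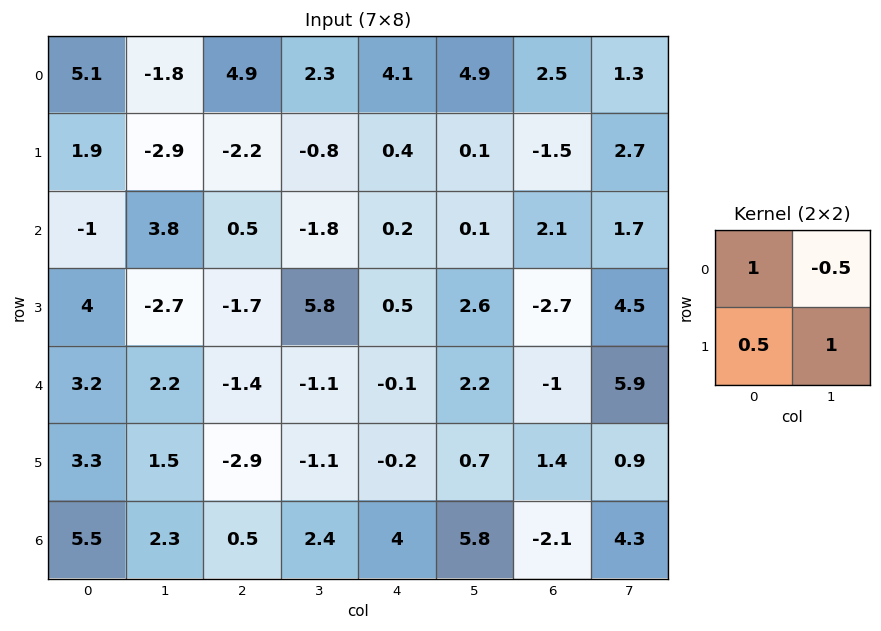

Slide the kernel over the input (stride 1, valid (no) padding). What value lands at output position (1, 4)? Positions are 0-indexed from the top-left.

The receptive field on the input at this output position is [0.4 0.1 / 0.2 0.1]. Elementwise product with the kernel and sum: 0.4·1 + 0.1·-0.5 + 0.2·0.5 + 0.1·1.

0.55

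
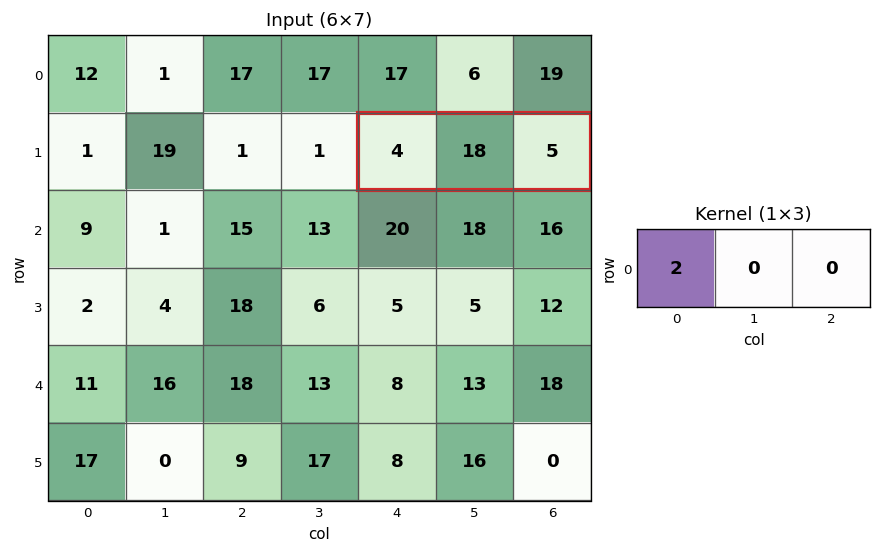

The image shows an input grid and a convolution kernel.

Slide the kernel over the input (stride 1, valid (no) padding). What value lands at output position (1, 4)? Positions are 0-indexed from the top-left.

8

The receptive field on the input at this output position is [4 18 5]. Elementwise product with the kernel and sum: 4·2.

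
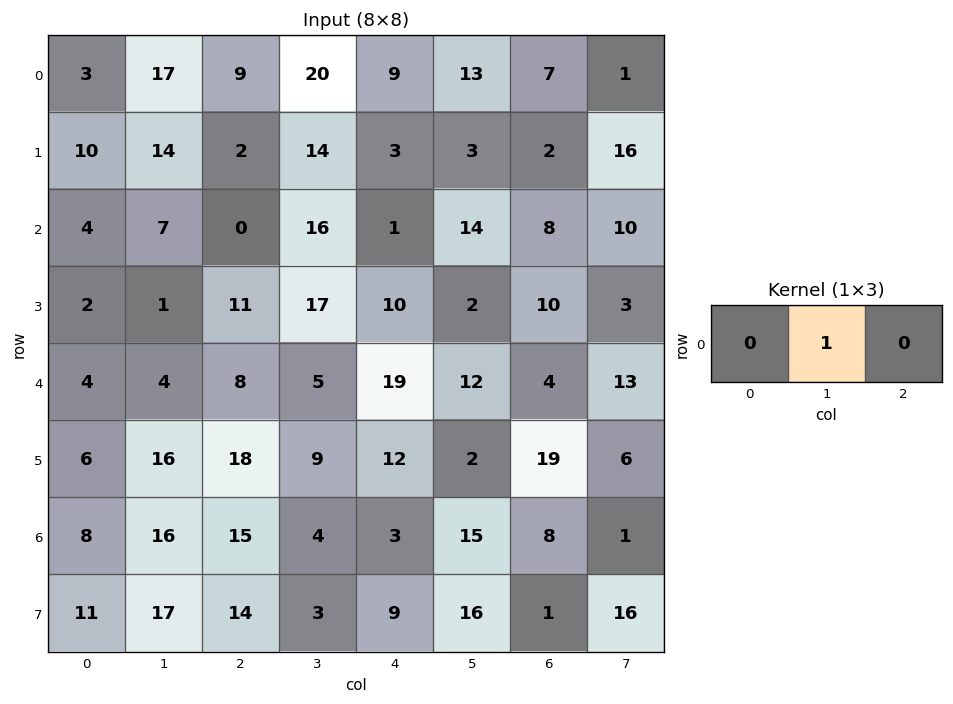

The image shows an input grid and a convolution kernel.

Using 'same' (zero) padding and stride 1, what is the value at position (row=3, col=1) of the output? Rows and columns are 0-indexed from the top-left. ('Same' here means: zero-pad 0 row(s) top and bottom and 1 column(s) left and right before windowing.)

1

The receptive field on the zero-padded input at this output position is [2 1 11]. Elementwise product with the kernel and sum: 1·1.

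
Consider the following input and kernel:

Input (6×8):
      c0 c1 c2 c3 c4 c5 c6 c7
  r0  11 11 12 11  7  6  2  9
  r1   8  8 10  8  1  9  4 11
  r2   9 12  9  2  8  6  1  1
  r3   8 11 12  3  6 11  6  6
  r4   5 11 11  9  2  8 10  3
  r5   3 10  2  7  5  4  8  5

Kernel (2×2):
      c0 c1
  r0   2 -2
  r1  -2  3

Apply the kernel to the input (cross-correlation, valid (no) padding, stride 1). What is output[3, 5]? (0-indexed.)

24

The receptive field on the input at this output position is [11 6 / 8 10]. Elementwise product with the kernel and sum: 11·2 + 6·-2 + 8·-2 + 10·3.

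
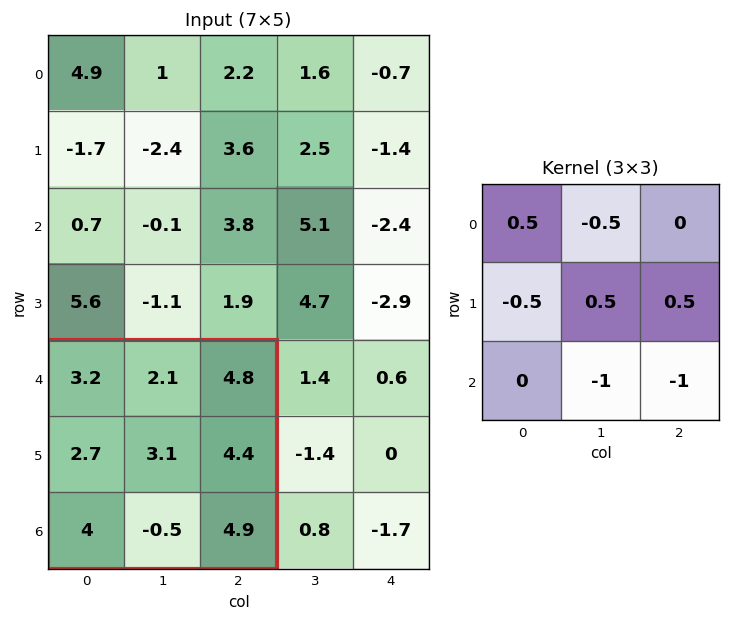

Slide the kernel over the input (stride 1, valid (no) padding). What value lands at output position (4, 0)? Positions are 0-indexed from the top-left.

-1.45

The receptive field on the input at this output position is [3.2 2.1 4.8 / 2.7 3.1 4.4 / 4 -0.5 4.9]. Elementwise product with the kernel and sum: 3.2·0.5 + 2.1·-0.5 + 2.7·-0.5 + 3.1·0.5 + 4.4·0.5 + -0.5·-1 + 4.9·-1.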